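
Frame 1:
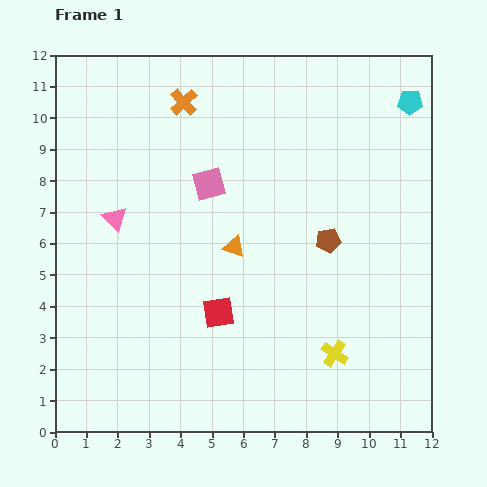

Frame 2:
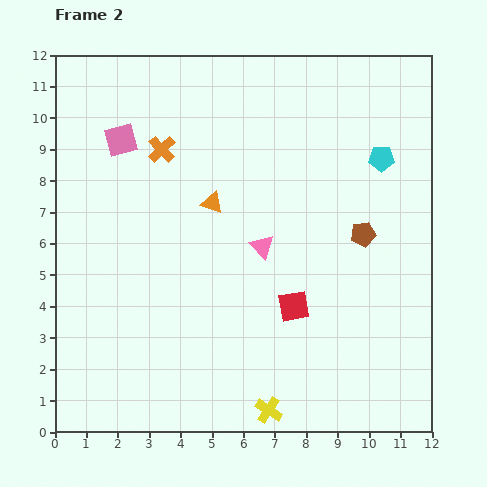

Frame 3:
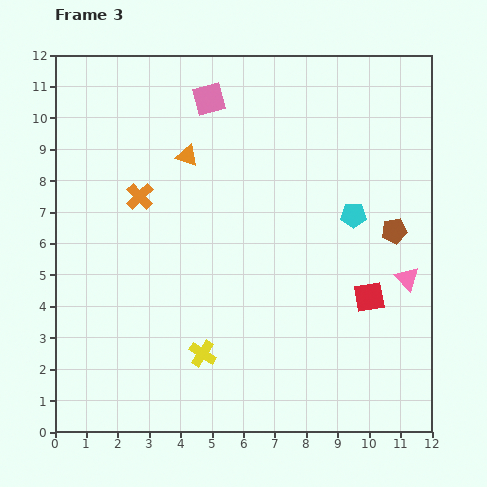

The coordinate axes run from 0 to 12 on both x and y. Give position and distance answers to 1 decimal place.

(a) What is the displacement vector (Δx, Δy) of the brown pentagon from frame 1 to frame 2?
(1.1, 0.2)

The brown pentagon was at (8.7, 6.1) in frame 1 and (9.8, 6.3) in frame 2.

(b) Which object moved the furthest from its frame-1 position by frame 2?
the pink triangle

(moved 4.8; next 3.1)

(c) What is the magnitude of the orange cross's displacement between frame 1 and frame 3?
3.3

The orange cross moved from (4.1, 10.5) to (2.7, 7.5), a distance of √(1.4² + 3.0²) ≈ 3.3.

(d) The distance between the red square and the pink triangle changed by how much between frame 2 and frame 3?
-0.8

Distance in frame 2: 2.1. Distance in frame 3: 1.3.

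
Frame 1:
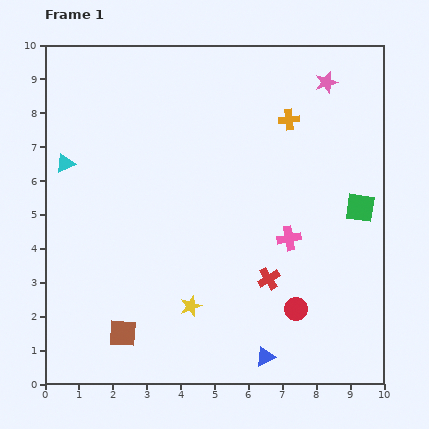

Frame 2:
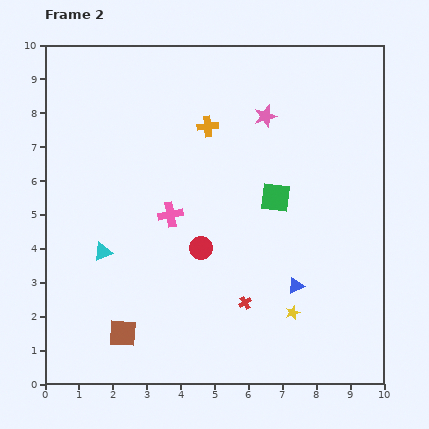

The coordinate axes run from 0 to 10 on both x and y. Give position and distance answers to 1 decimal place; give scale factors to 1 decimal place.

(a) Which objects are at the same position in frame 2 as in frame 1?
the brown square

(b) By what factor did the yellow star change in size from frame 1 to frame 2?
0.7×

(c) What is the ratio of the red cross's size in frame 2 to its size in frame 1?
0.6×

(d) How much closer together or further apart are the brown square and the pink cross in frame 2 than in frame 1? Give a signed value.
-1.8

Distance in frame 1: 5.6. Distance in frame 2: 3.8.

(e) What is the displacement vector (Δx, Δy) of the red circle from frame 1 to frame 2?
(-2.8, 1.8)

The red circle was at (7.4, 2.2) in frame 1 and (4.6, 4.0) in frame 2.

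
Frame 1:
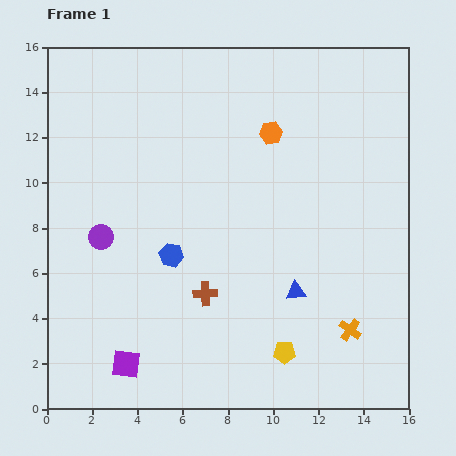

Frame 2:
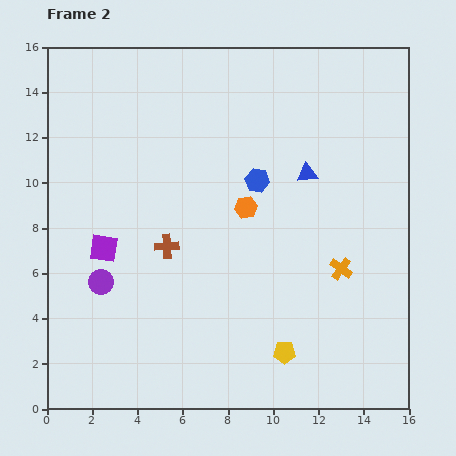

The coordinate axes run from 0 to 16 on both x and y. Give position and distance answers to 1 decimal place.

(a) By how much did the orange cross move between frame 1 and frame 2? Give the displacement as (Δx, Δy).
(-0.4, 2.7)

The orange cross was at (13.4, 3.5) in frame 1 and (13.0, 6.2) in frame 2.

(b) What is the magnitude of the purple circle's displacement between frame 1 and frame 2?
2.0

The purple circle moved from (2.4, 7.6) to (2.4, 5.6), a distance of √(0.0² + 2.0²) ≈ 2.0.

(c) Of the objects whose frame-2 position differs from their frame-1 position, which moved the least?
the purple circle

(moved 2.0)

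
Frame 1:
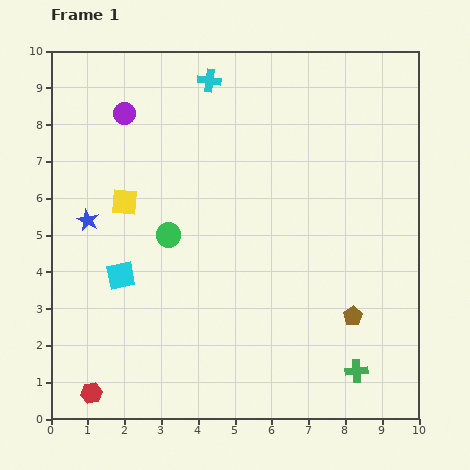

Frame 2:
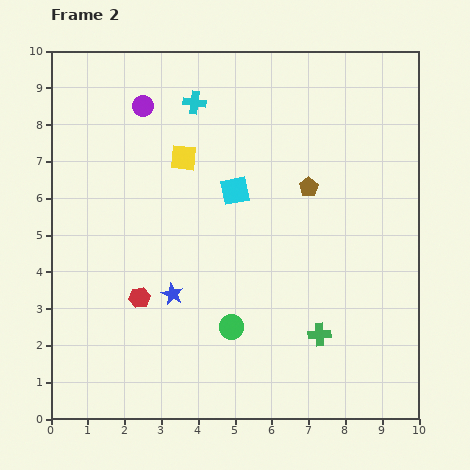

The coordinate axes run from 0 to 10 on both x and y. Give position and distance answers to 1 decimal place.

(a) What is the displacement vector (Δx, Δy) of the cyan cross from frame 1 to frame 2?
(-0.4, -0.6)

The cyan cross was at (4.3, 9.2) in frame 1 and (3.9, 8.6) in frame 2.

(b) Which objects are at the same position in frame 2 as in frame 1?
none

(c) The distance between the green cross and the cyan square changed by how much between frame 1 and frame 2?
-2.4

Distance in frame 1: 6.9. Distance in frame 2: 4.5.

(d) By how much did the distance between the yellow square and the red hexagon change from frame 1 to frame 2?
-1.3

Distance in frame 1: 5.3. Distance in frame 2: 4.0.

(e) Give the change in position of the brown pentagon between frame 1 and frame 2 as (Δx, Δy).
(-1.2, 3.5)

The brown pentagon was at (8.2, 2.8) in frame 1 and (7.0, 6.3) in frame 2.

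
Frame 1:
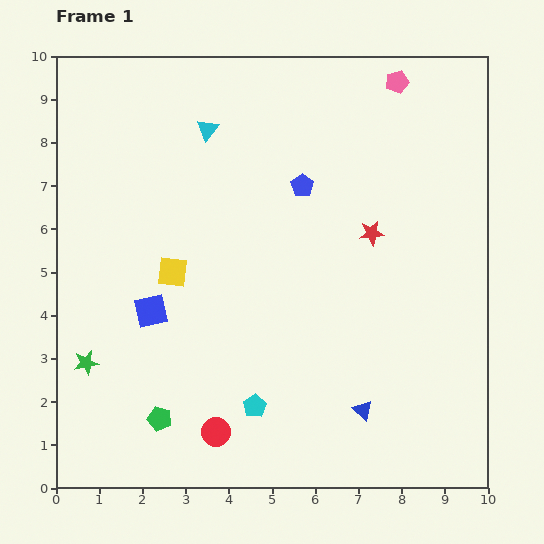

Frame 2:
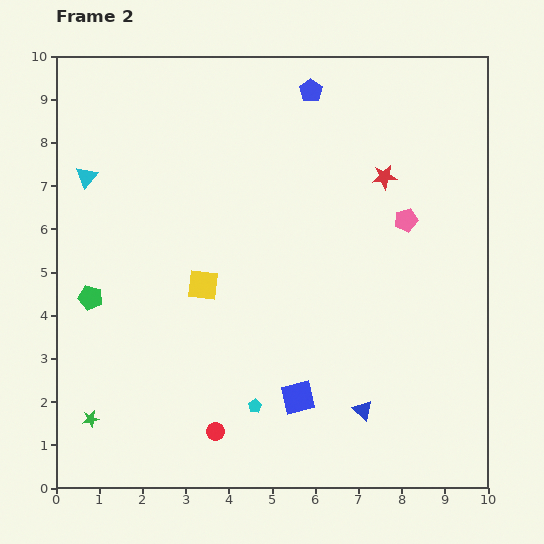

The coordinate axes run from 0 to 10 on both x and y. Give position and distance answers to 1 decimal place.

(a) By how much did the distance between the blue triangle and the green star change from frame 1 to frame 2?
-0.2

Distance in frame 1: 6.5. Distance in frame 2: 6.3.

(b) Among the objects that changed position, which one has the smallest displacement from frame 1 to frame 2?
the yellow square

(moved 0.8)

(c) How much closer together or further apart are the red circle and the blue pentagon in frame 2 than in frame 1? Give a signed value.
+2.2

Distance in frame 1: 6.0. Distance in frame 2: 8.2.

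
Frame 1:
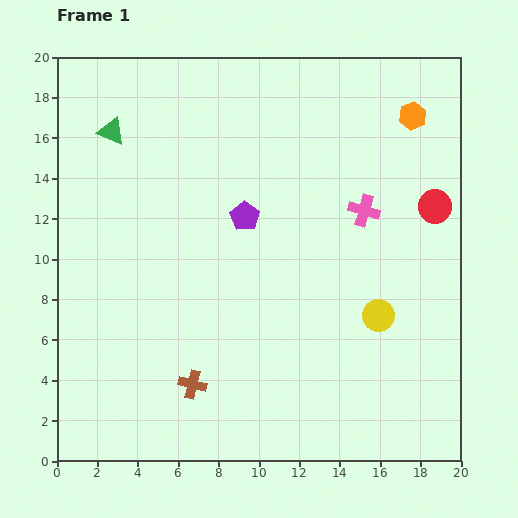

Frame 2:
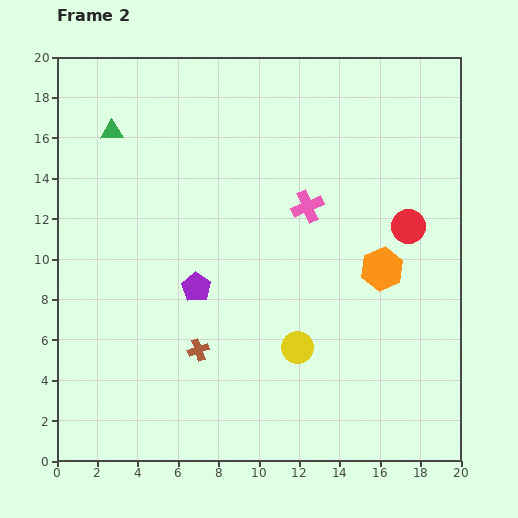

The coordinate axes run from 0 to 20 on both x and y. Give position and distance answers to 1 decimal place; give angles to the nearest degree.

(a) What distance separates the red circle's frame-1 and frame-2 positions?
1.6

The red circle moved from (18.7, 12.6) to (17.4, 11.6), a distance of √(1.3² + 1.0²) ≈ 1.6.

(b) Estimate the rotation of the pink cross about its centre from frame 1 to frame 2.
38° counter-clockwise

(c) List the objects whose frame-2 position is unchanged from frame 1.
the green triangle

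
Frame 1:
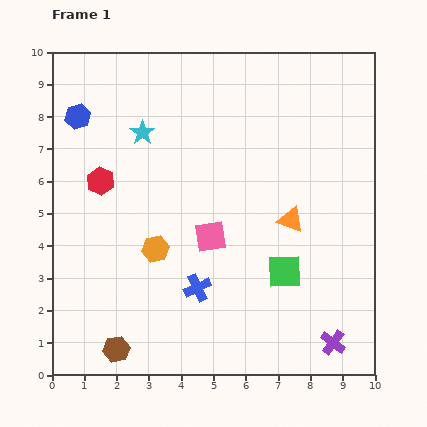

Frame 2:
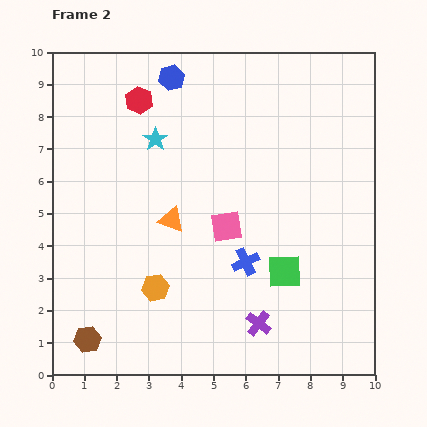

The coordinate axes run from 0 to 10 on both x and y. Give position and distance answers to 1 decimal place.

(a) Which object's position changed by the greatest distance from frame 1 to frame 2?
the orange triangle

(moved 3.7; next 3.1)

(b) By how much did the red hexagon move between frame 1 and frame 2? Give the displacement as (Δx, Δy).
(1.2, 2.5)

The red hexagon was at (1.5, 6.0) in frame 1 and (2.7, 8.5) in frame 2.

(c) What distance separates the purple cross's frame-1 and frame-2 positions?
2.4

The purple cross moved from (8.7, 1.0) to (6.4, 1.6), a distance of √(2.3² + 0.6²) ≈ 2.4.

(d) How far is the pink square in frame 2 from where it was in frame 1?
0.6

The pink square moved from (4.9, 4.3) to (5.4, 4.6), a distance of √(0.5² + 0.3²) ≈ 0.6.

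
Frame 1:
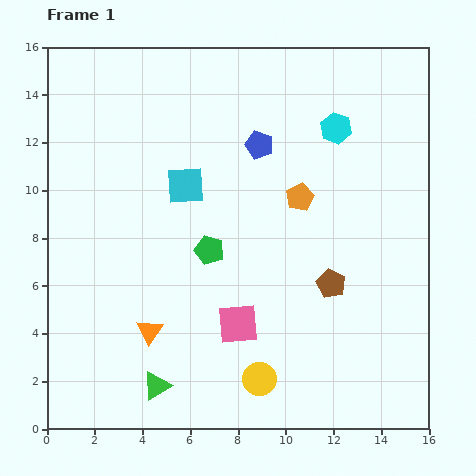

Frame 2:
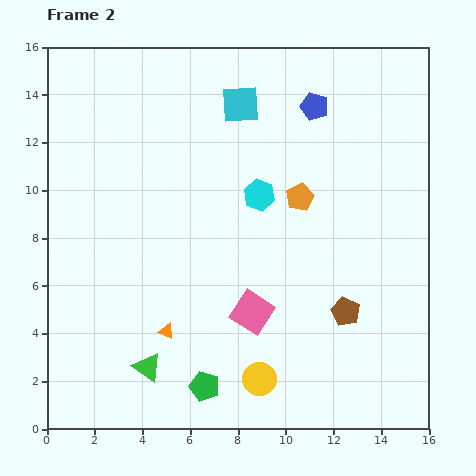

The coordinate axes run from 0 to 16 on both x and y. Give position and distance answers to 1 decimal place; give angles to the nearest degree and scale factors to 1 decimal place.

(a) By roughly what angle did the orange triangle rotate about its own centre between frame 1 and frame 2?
39° counter-clockwise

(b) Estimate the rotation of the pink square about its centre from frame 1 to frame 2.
39° clockwise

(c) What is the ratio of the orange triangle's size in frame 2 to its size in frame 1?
0.6×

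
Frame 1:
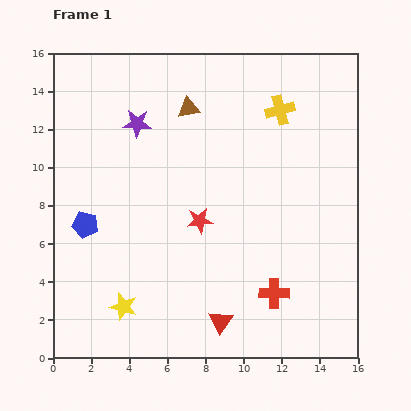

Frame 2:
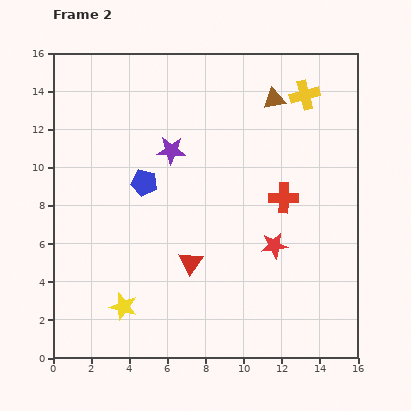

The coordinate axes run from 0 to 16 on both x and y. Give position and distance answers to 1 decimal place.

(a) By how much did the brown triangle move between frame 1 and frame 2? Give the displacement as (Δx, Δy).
(4.5, 0.5)

The brown triangle was at (7.1, 13.1) in frame 1 and (11.6, 13.6) in frame 2.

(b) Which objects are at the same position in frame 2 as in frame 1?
the yellow star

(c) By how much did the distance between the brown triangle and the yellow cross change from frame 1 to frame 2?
-3.2

Distance in frame 1: 4.8. Distance in frame 2: 1.6.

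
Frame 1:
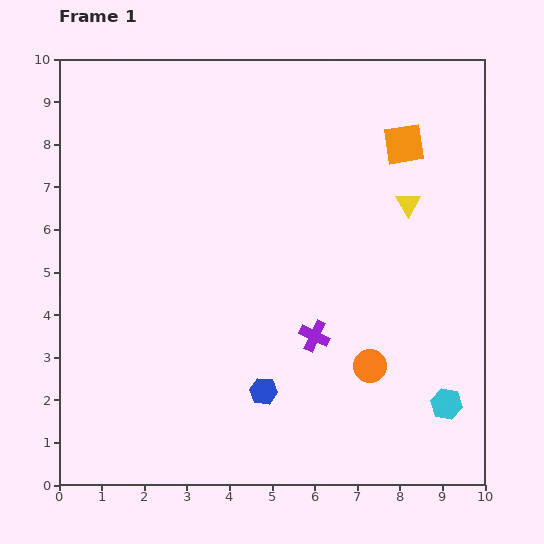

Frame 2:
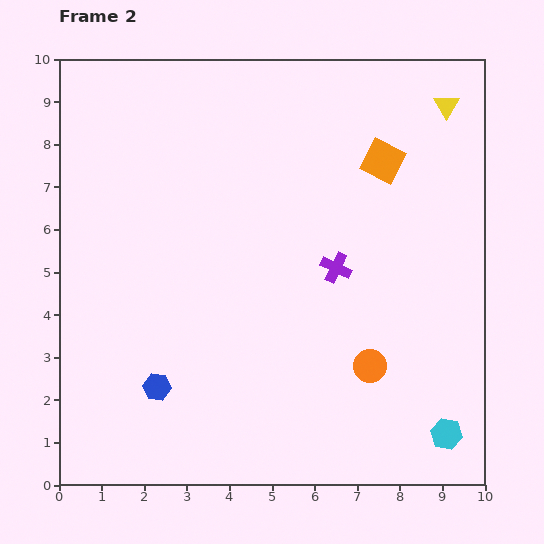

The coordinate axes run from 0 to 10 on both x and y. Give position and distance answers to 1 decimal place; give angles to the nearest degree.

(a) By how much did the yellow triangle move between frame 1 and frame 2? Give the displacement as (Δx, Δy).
(0.9, 2.3)

The yellow triangle was at (8.2, 6.6) in frame 1 and (9.1, 8.9) in frame 2.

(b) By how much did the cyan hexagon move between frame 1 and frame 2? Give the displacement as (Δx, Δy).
(0.0, -0.7)

The cyan hexagon was at (9.1, 1.9) in frame 1 and (9.1, 1.2) in frame 2.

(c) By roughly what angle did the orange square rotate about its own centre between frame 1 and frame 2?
36° clockwise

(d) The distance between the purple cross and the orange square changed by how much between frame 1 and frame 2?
-2.3

Distance in frame 1: 5.0. Distance in frame 2: 2.7.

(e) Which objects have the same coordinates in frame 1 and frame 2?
the orange circle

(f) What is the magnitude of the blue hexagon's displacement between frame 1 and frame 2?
2.5

The blue hexagon moved from (4.8, 2.2) to (2.3, 2.3), a distance of √(2.5² + 0.1²) ≈ 2.5.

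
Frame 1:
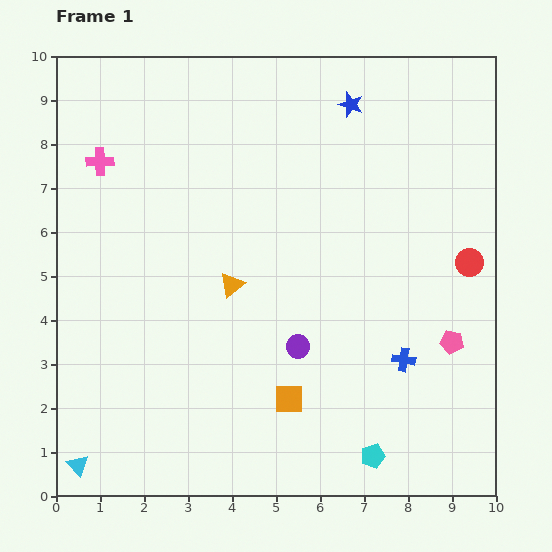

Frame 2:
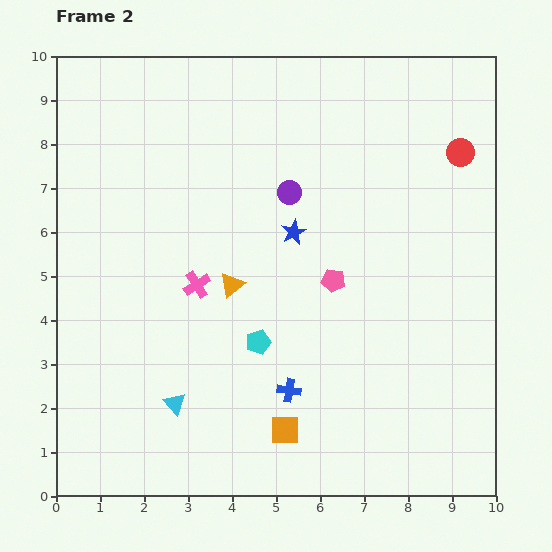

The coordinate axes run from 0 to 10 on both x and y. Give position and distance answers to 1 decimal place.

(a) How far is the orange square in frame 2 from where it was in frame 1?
0.7

The orange square moved from (5.3, 2.2) to (5.2, 1.5), a distance of √(0.1² + 0.7²) ≈ 0.7.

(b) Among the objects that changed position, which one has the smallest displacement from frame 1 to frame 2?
the orange square

(moved 0.7)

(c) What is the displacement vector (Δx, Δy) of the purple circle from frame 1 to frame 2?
(-0.2, 3.5)

The purple circle was at (5.5, 3.4) in frame 1 and (5.3, 6.9) in frame 2.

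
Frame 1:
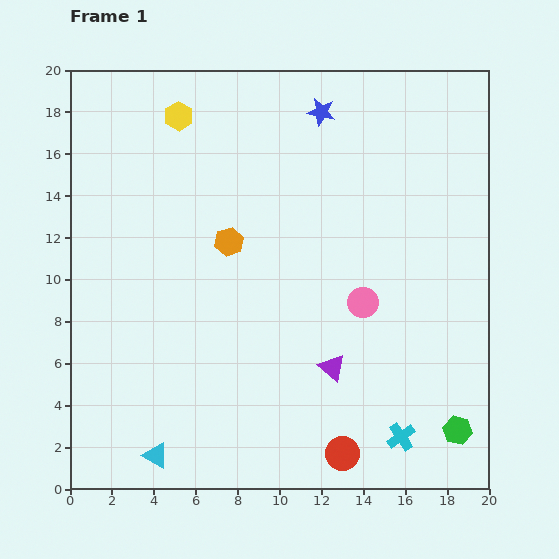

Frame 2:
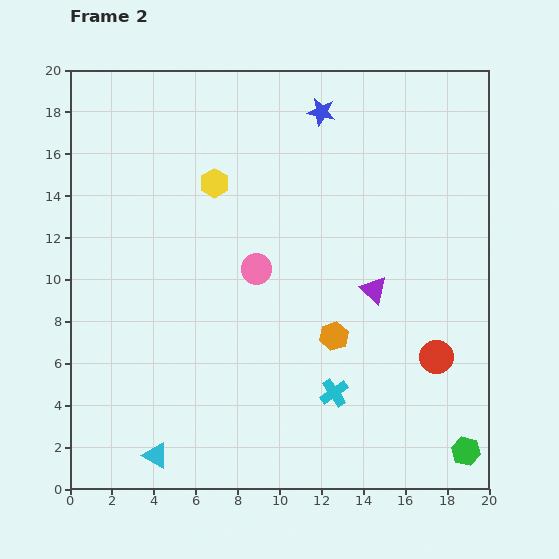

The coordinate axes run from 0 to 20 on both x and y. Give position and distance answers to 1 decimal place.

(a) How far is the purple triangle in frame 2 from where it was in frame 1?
4.2

The purple triangle moved from (12.5, 5.8) to (14.5, 9.5), a distance of √(2.0² + 3.7²) ≈ 4.2.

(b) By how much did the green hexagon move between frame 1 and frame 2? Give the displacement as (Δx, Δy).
(0.4, -1.0)

The green hexagon was at (18.5, 2.8) in frame 1 and (18.9, 1.8) in frame 2.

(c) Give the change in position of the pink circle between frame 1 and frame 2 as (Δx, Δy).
(-5.1, 1.6)

The pink circle was at (14.0, 8.9) in frame 1 and (8.9, 10.5) in frame 2.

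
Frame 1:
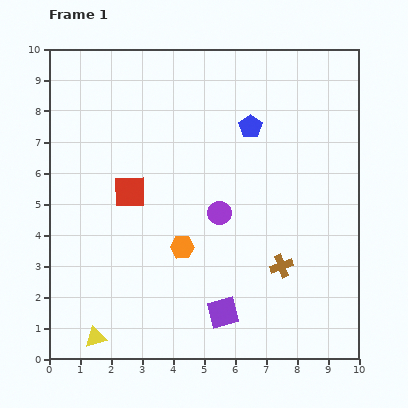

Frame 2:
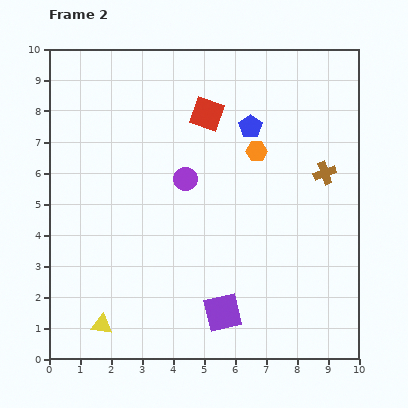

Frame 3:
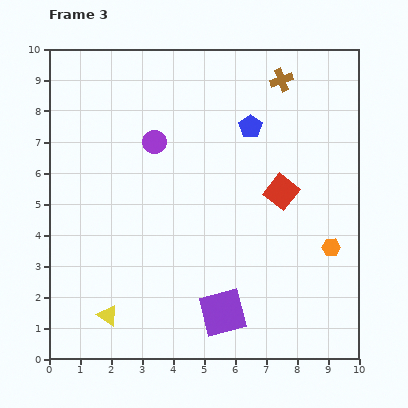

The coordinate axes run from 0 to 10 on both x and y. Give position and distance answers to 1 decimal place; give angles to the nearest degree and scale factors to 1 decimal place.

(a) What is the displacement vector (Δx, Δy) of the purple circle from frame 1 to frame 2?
(-1.1, 1.1)

The purple circle was at (5.5, 4.7) in frame 1 and (4.4, 5.8) in frame 2.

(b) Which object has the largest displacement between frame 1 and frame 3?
the brown cross

(moved 6.0; next 4.9)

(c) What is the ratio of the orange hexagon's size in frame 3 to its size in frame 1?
0.8×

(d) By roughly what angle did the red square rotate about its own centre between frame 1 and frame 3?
39° clockwise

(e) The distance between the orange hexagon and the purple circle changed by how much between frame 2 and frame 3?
+4.1

Distance in frame 2: 2.5. Distance in frame 3: 6.6.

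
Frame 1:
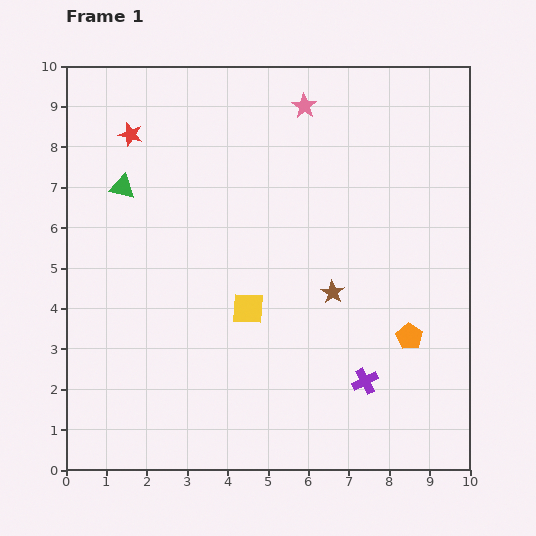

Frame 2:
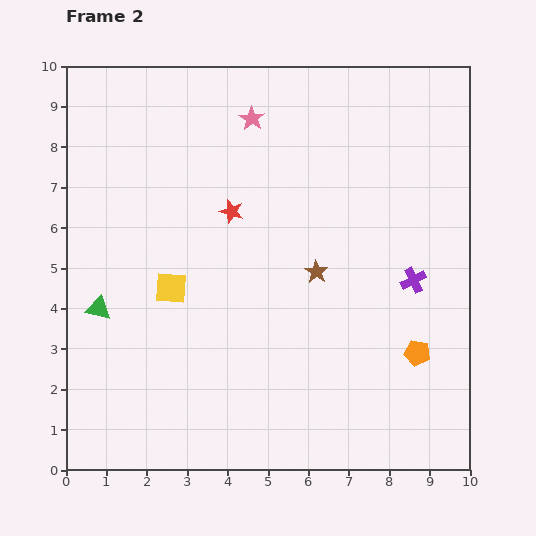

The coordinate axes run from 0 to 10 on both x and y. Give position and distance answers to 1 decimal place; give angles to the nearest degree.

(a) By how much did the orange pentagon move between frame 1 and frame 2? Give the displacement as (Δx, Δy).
(0.2, -0.4)

The orange pentagon was at (8.5, 3.3) in frame 1 and (8.7, 2.9) in frame 2.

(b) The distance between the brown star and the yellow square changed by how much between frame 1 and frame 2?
+1.5

Distance in frame 1: 2.1. Distance in frame 2: 3.6.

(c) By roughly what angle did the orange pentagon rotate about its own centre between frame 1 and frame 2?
20° counter-clockwise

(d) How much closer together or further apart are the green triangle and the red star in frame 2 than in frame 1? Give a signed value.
+2.8

Distance in frame 1: 1.3. Distance in frame 2: 4.1.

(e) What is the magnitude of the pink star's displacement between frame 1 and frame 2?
1.3

The pink star moved from (5.9, 9.0) to (4.6, 8.7), a distance of √(1.3² + 0.3²) ≈ 1.3.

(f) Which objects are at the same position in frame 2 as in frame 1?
none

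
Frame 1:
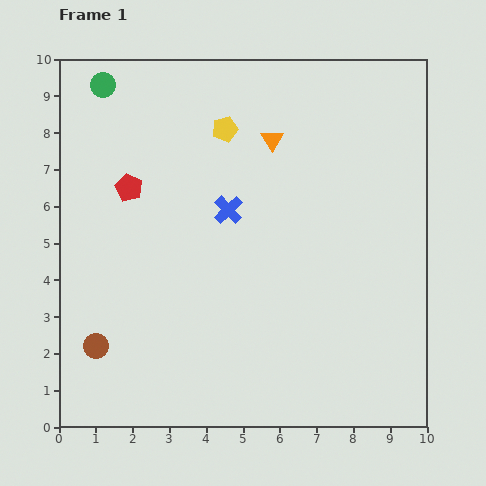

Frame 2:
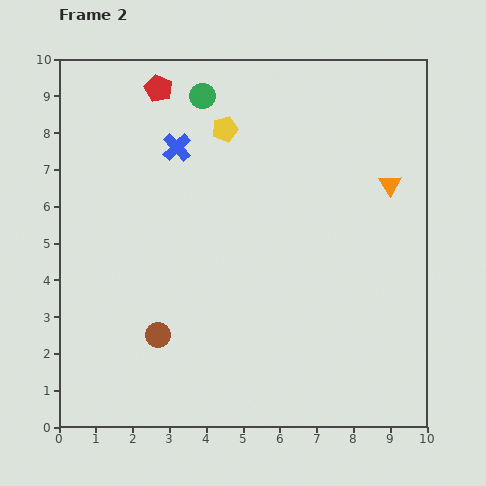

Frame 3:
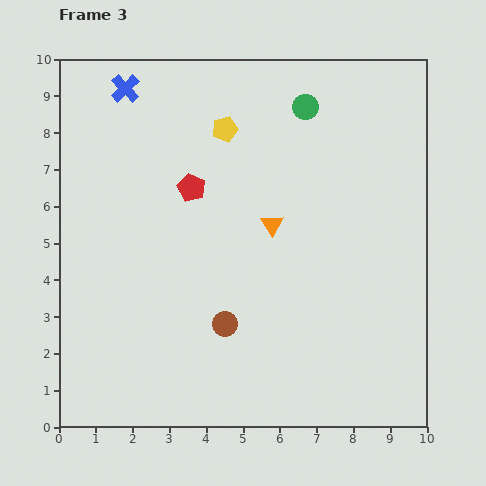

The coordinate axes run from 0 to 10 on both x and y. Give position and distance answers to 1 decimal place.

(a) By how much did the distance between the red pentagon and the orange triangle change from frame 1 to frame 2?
+2.7

Distance in frame 1: 4.1. Distance in frame 2: 6.8.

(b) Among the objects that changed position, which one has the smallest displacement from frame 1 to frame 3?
the red pentagon

(moved 1.7)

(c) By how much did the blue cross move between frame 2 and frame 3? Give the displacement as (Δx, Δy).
(-1.4, 1.6)

The blue cross was at (3.2, 7.6) in frame 2 and (1.8, 9.2) in frame 3.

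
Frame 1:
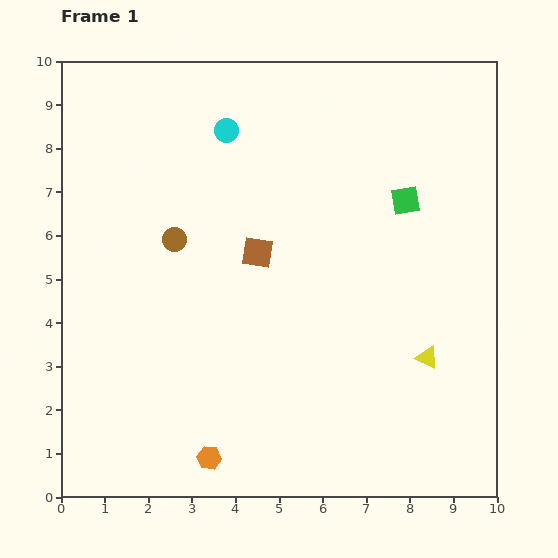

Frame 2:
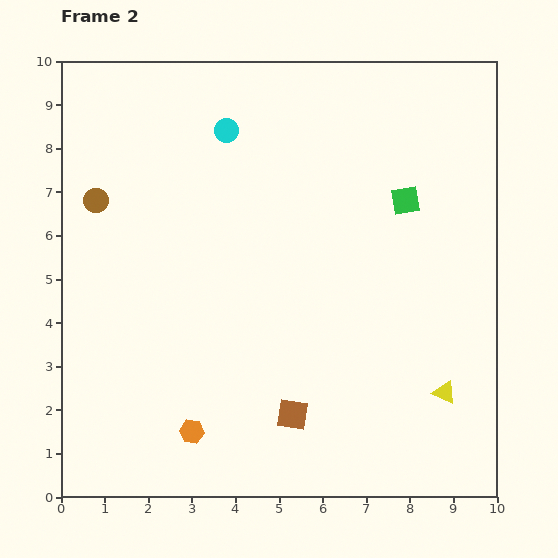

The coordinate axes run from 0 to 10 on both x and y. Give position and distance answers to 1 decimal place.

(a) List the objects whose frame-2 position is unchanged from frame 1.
the cyan circle, the green square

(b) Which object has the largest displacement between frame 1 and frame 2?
the brown square

(moved 3.8; next 2.0)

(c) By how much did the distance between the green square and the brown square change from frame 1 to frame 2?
+1.9

Distance in frame 1: 3.6. Distance in frame 2: 5.5.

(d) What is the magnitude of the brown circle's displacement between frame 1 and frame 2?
2.0

The brown circle moved from (2.6, 5.9) to (0.8, 6.8), a distance of √(1.8² + 0.9²) ≈ 2.0.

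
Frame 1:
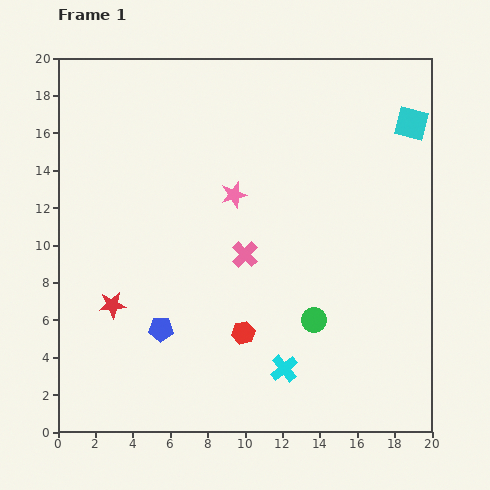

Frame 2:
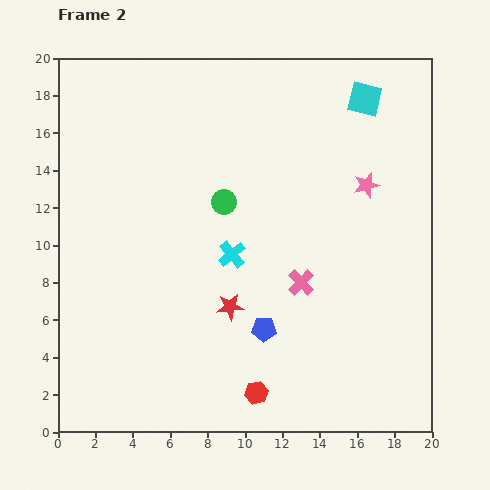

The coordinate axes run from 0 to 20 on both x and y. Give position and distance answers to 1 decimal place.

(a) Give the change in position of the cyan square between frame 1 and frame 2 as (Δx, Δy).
(-2.5, 1.3)

The cyan square was at (18.9, 16.5) in frame 1 and (16.4, 17.8) in frame 2.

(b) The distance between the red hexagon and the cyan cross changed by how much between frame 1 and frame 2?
+4.6

Distance in frame 1: 2.9. Distance in frame 2: 7.5.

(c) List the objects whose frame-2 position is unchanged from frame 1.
none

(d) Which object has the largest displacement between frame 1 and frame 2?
the green circle

(moved 7.9; next 7.1)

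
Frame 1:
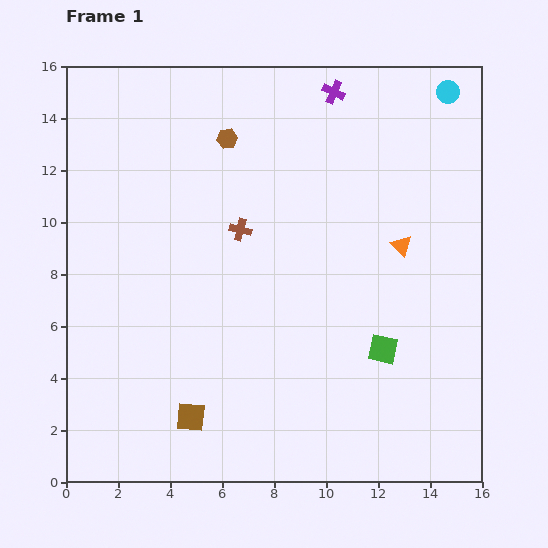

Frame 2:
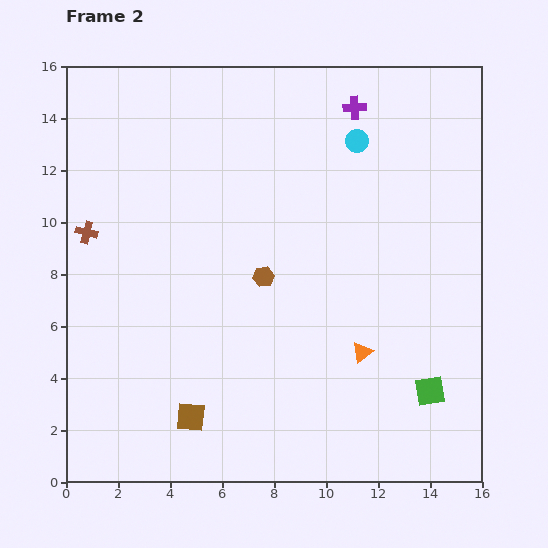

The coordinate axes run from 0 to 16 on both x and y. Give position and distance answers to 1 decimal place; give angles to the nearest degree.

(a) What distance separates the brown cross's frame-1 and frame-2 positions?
5.9

The brown cross moved from (6.7, 9.7) to (0.8, 9.6), a distance of √(5.9² + 0.1²) ≈ 5.9.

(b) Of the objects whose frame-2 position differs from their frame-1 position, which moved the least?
the purple cross

(moved 1.0)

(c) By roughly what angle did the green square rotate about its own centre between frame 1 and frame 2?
22° counter-clockwise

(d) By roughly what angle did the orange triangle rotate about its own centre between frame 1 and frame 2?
35° clockwise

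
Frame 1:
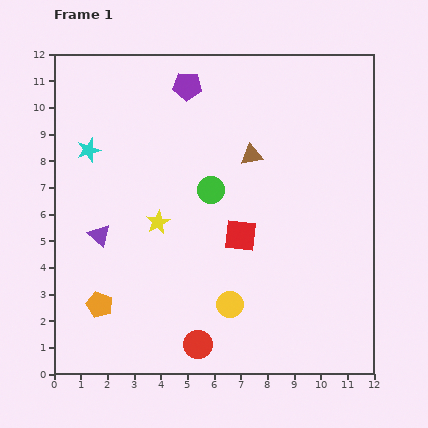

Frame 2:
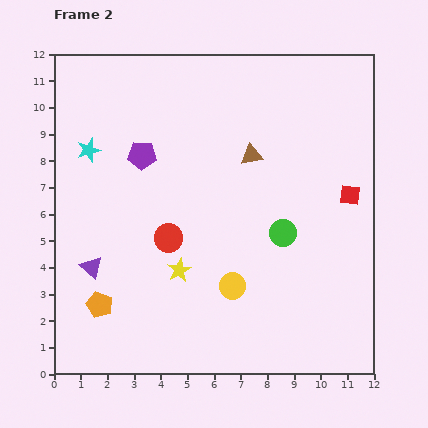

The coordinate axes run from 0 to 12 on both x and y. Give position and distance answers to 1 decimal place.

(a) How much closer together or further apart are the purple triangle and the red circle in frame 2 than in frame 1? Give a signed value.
-2.4

Distance in frame 1: 5.5. Distance in frame 2: 3.1.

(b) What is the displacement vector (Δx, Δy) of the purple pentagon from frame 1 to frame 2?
(-1.7, -2.6)

The purple pentagon was at (5.0, 10.8) in frame 1 and (3.3, 8.2) in frame 2.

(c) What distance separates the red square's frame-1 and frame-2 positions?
4.4

The red square moved from (7.0, 5.2) to (11.1, 6.7), a distance of √(4.1² + 1.5²) ≈ 4.4.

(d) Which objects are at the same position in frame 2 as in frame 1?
the cyan star, the orange pentagon, the brown triangle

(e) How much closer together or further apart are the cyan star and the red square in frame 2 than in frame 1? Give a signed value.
+3.4

Distance in frame 1: 6.5. Distance in frame 2: 9.9.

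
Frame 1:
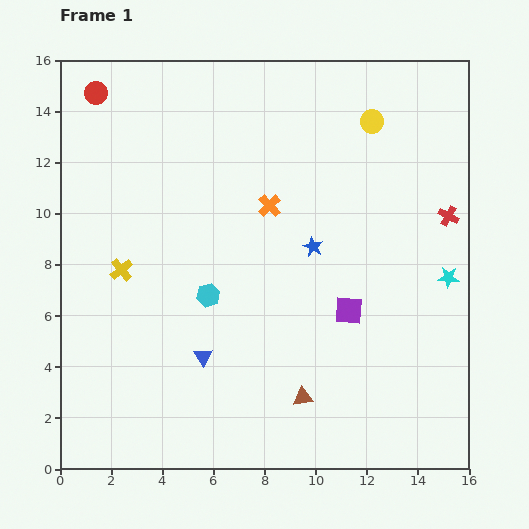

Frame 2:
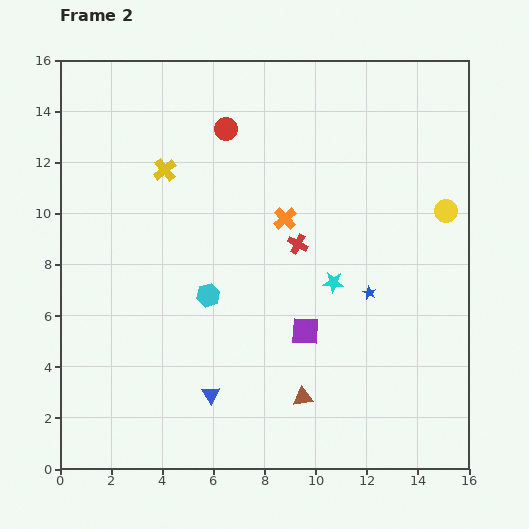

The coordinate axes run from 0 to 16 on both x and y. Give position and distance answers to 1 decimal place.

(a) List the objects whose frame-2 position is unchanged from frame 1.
the cyan hexagon, the brown triangle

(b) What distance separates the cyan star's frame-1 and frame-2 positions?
4.5

The cyan star moved from (15.2, 7.5) to (10.7, 7.3), a distance of √(4.5² + 0.2²) ≈ 4.5.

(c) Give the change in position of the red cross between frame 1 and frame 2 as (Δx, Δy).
(-5.9, -1.1)

The red cross was at (15.2, 9.9) in frame 1 and (9.3, 8.8) in frame 2.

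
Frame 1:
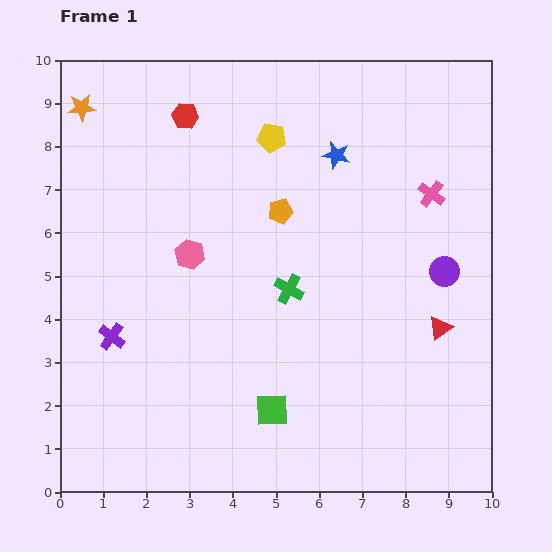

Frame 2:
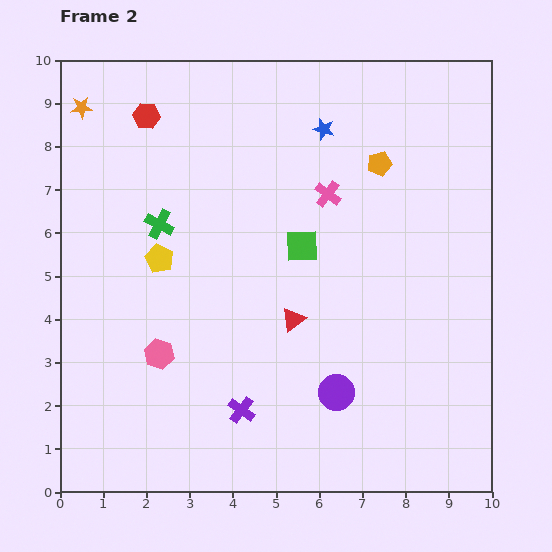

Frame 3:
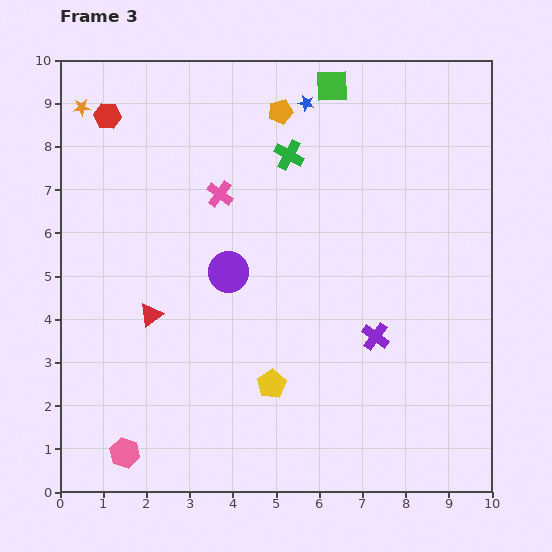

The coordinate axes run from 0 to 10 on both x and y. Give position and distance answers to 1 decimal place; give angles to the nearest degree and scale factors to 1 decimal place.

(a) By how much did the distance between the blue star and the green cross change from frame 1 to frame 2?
+1.1

Distance in frame 1: 3.3. Distance in frame 2: 4.4.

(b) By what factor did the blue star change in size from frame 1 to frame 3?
0.6×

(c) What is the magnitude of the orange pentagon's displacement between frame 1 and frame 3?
2.3

The orange pentagon moved from (5.1, 6.5) to (5.1, 8.8), a distance of √(0.0² + 2.3²) ≈ 2.3.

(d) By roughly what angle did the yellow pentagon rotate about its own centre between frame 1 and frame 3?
31° clockwise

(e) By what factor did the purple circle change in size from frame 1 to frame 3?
1.3×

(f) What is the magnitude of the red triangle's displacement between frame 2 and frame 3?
3.3

The red triangle moved from (5.4, 4.0) to (2.1, 4.1), a distance of √(3.3² + 0.1²) ≈ 3.3.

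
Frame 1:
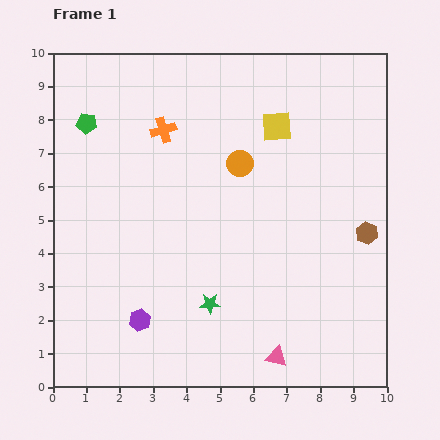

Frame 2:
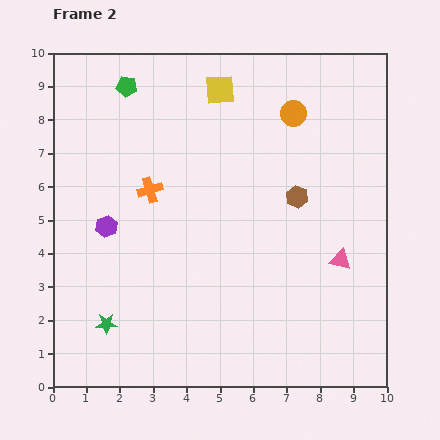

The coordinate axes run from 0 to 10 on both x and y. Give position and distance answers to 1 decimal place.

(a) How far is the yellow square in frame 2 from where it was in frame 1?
2.0

The yellow square moved from (6.7, 7.8) to (5.0, 8.9), a distance of √(1.7² + 1.1²) ≈ 2.0.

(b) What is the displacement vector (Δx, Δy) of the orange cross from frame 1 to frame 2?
(-0.4, -1.8)

The orange cross was at (3.3, 7.7) in frame 1 and (2.9, 5.9) in frame 2.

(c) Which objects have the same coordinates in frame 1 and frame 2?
none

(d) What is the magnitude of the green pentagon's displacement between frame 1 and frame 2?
1.6

The green pentagon moved from (1.0, 7.9) to (2.2, 9.0), a distance of √(1.2² + 1.1²) ≈ 1.6.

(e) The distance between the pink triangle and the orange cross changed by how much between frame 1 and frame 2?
-1.5

Distance in frame 1: 7.6. Distance in frame 2: 6.1.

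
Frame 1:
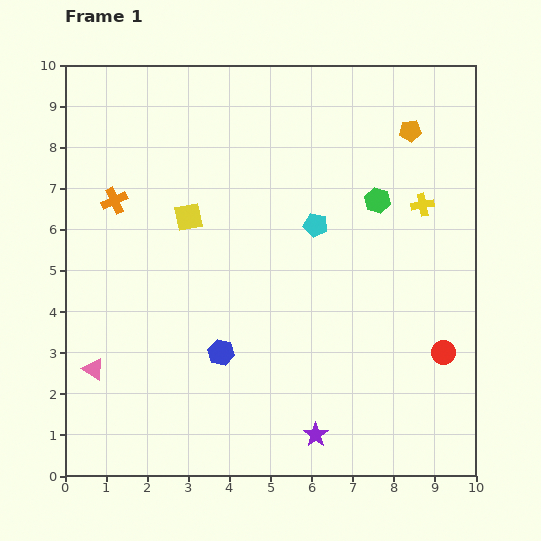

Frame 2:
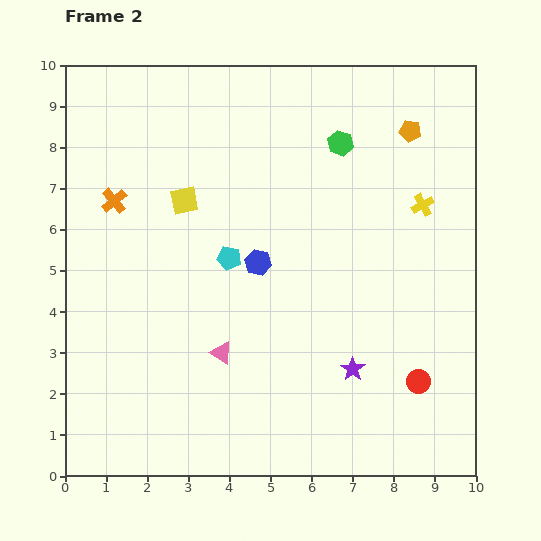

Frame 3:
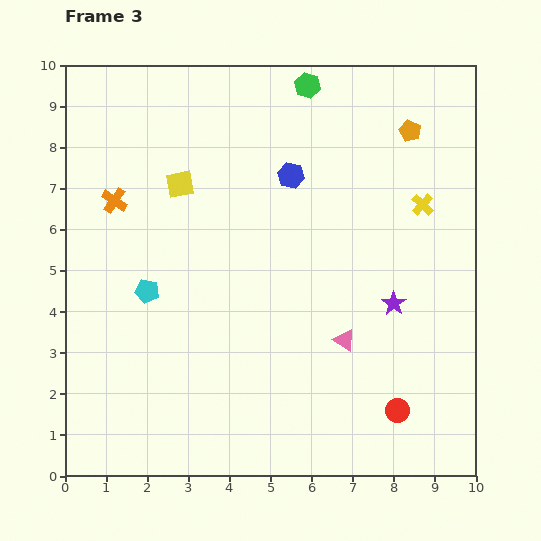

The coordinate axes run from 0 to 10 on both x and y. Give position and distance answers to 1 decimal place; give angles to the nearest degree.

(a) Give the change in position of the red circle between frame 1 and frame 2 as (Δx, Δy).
(-0.6, -0.7)

The red circle was at (9.2, 3.0) in frame 1 and (8.6, 2.3) in frame 2.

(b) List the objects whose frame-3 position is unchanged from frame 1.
the yellow cross, the orange pentagon, the orange cross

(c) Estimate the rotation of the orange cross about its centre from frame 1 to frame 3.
31° counter-clockwise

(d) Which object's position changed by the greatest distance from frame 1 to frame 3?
the pink triangle

(moved 6.1; next 4.6)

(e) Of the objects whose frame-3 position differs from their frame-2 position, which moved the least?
the yellow square

(moved 0.4)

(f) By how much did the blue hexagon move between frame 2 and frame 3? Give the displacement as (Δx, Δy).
(0.8, 2.1)

The blue hexagon was at (4.7, 5.2) in frame 2 and (5.5, 7.3) in frame 3.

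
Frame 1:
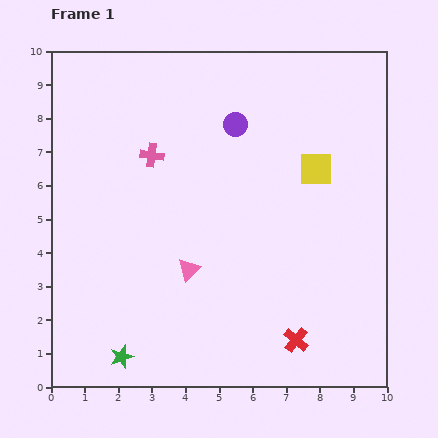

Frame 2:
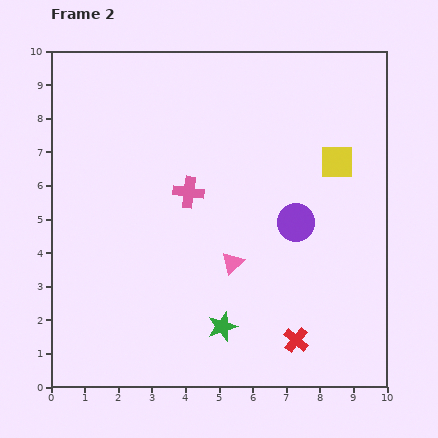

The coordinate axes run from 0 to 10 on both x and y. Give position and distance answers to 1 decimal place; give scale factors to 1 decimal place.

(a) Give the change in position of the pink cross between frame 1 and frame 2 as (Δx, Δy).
(1.1, -1.1)

The pink cross was at (3.0, 6.9) in frame 1 and (4.1, 5.8) in frame 2.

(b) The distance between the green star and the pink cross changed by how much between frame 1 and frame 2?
-2.0

Distance in frame 1: 6.1. Distance in frame 2: 4.1.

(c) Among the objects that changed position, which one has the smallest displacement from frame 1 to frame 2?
the yellow square

(moved 0.6)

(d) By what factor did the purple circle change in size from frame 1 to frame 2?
1.6×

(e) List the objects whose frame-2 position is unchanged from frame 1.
the red cross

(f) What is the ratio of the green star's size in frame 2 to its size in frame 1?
1.3×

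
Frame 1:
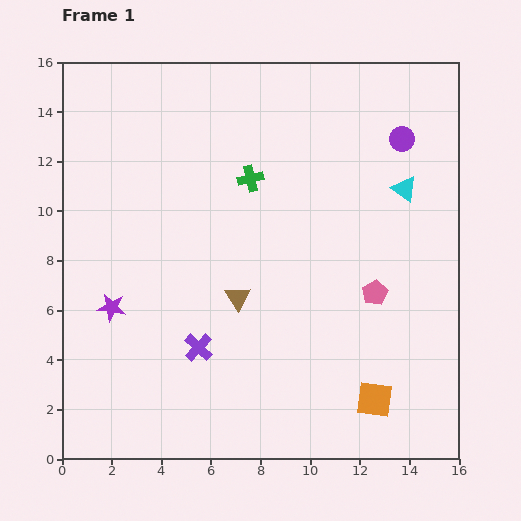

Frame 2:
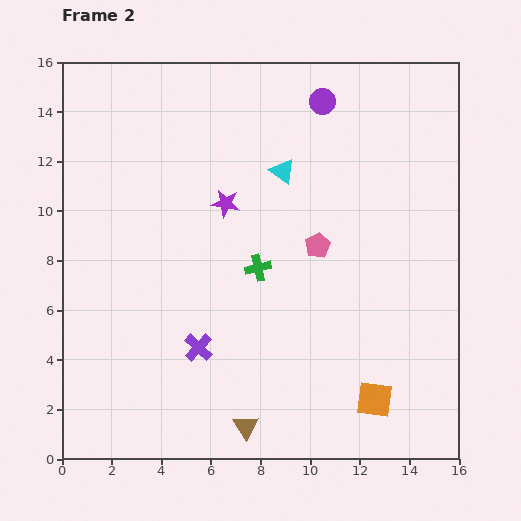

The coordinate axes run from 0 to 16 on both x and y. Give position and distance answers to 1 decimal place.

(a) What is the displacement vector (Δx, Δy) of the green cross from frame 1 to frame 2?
(0.3, -3.6)

The green cross was at (7.6, 11.3) in frame 1 and (7.9, 7.7) in frame 2.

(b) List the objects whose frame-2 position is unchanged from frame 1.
the purple cross, the orange square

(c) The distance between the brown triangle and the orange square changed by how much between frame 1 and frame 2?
-1.6

Distance in frame 1: 6.9. Distance in frame 2: 5.3.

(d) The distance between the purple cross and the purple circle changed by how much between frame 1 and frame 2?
-0.6

Distance in frame 1: 11.7. Distance in frame 2: 11.1.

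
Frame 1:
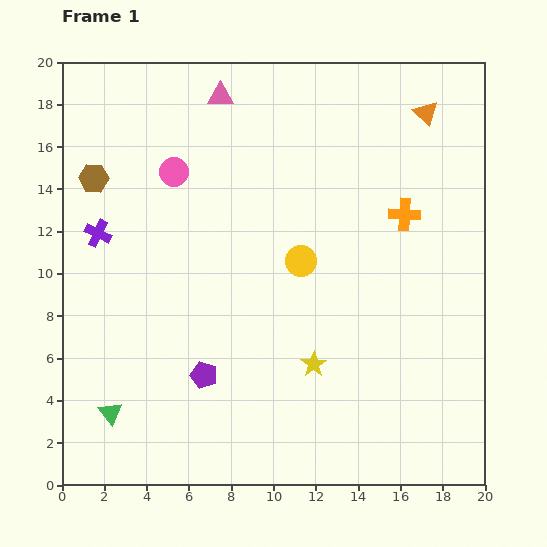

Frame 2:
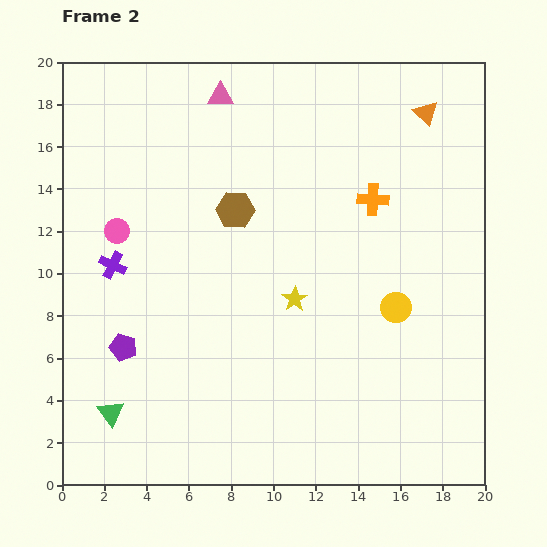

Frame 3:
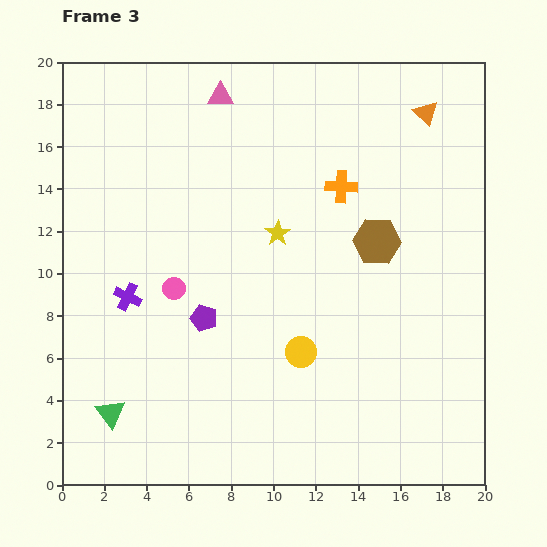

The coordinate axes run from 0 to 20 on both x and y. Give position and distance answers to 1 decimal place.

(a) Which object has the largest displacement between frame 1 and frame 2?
the brown hexagon

(moved 6.9; next 5.0)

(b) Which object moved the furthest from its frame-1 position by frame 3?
the brown hexagon

(moved 13.7; next 6.4)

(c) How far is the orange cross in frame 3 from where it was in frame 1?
3.3

The orange cross moved from (16.2, 12.8) to (13.2, 14.1), a distance of √(3.0² + 1.3²) ≈ 3.3.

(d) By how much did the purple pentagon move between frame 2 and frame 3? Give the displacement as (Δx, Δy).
(3.8, 1.4)

The purple pentagon was at (2.9, 6.5) in frame 2 and (6.7, 7.9) in frame 3.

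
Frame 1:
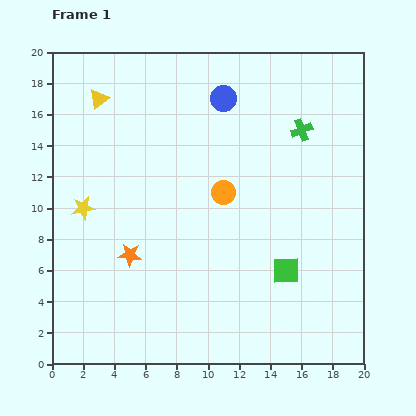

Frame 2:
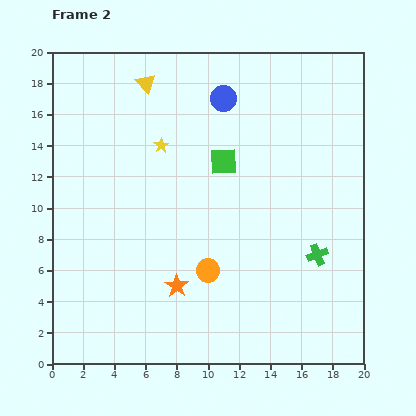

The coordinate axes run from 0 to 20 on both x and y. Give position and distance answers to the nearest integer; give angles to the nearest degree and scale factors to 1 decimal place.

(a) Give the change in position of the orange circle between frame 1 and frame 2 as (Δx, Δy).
(-1, -5)

The orange circle was at (11, 11) in frame 1 and (10, 6) in frame 2.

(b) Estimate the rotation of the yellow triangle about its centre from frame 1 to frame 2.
34° counter-clockwise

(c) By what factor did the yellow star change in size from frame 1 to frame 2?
0.6×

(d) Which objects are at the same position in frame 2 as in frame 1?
the blue circle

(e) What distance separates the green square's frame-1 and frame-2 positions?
8

The green square moved from (15, 6) to (11, 13), a distance of √(4² + 7²) ≈ 8.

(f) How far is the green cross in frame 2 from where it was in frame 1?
8

The green cross moved from (16, 15) to (17, 7), a distance of √(1² + 8²) ≈ 8.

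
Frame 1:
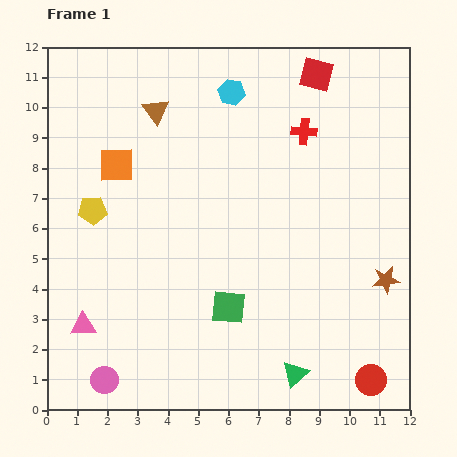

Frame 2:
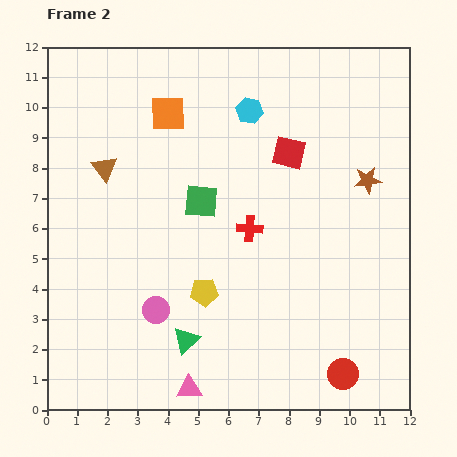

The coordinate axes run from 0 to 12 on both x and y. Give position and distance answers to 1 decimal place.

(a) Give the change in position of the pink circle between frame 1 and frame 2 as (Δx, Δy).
(1.7, 2.3)

The pink circle was at (1.9, 1.0) in frame 1 and (3.6, 3.3) in frame 2.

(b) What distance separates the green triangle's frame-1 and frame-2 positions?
3.8

The green triangle moved from (8.2, 1.2) to (4.6, 2.3), a distance of √(3.6² + 1.1²) ≈ 3.8.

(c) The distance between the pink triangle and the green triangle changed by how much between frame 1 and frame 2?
-5.6

Distance in frame 1: 7.2. Distance in frame 2: 1.6.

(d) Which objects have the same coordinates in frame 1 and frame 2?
none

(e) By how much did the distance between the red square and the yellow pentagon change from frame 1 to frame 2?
-3.3

Distance in frame 1: 8.7. Distance in frame 2: 5.4.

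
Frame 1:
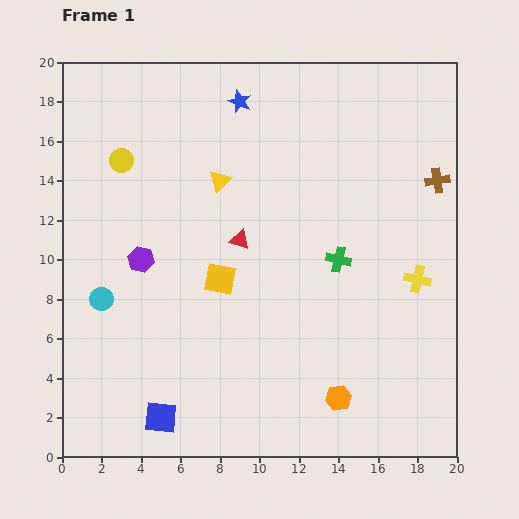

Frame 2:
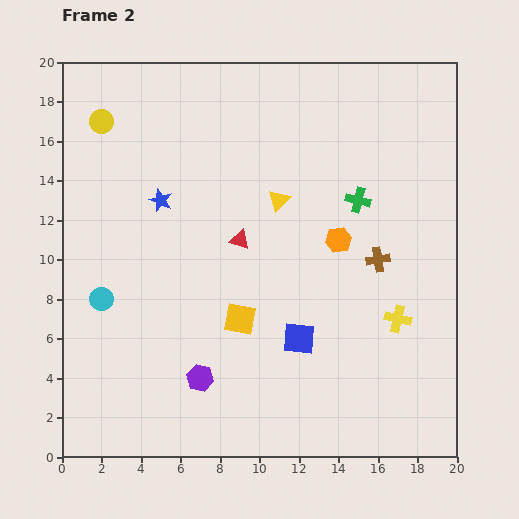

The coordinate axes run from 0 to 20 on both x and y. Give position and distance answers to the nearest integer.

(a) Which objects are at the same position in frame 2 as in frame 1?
the red triangle, the cyan circle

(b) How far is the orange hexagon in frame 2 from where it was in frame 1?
8

The orange hexagon moved from (14, 3) to (14, 11), a distance of √(0² + 8²) ≈ 8.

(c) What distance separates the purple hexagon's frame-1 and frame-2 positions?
7

The purple hexagon moved from (4, 10) to (7, 4), a distance of √(3² + 6²) ≈ 7.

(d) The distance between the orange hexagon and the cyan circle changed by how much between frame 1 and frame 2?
-1

Distance in frame 1: 13. Distance in frame 2: 12.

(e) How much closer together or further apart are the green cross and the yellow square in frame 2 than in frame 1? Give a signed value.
+2

Distance in frame 1: 6. Distance in frame 2: 8.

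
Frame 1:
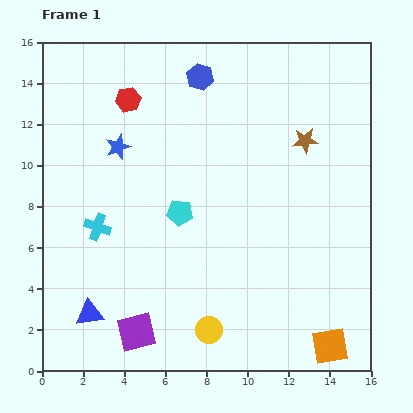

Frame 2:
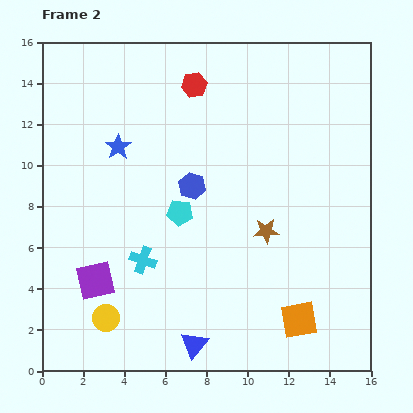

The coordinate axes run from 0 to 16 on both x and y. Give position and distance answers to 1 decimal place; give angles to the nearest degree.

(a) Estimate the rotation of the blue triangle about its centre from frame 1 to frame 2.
44° counter-clockwise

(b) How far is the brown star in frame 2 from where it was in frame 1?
4.8

The brown star moved from (12.8, 11.2) to (10.9, 6.8), a distance of √(1.9² + 4.4²) ≈ 4.8.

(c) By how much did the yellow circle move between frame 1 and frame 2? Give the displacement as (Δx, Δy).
(-5.0, 0.6)

The yellow circle was at (8.1, 2.0) in frame 1 and (3.1, 2.6) in frame 2.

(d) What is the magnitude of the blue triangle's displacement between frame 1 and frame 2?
5.3

The blue triangle moved from (2.3, 2.8) to (7.4, 1.3), a distance of √(5.1² + 1.5²) ≈ 5.3.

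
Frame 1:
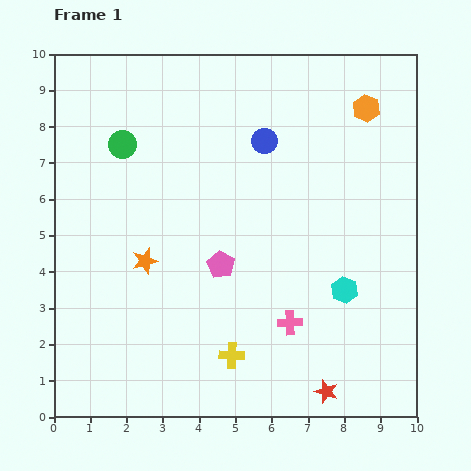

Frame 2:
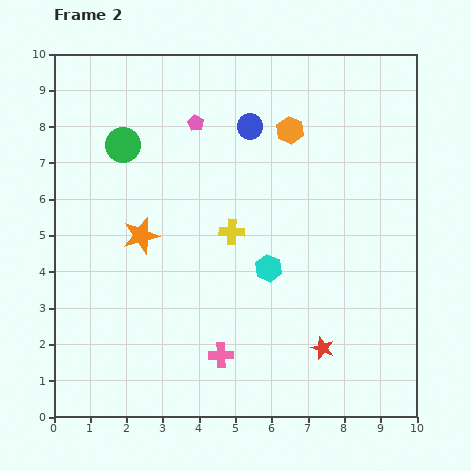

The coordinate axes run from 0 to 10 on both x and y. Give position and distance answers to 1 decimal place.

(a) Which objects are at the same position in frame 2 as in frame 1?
the green circle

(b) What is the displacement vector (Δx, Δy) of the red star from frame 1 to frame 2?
(-0.1, 1.2)

The red star was at (7.5, 0.7) in frame 1 and (7.4, 1.9) in frame 2.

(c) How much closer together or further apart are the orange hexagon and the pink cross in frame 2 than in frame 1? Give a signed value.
+0.2

Distance in frame 1: 6.3. Distance in frame 2: 6.5.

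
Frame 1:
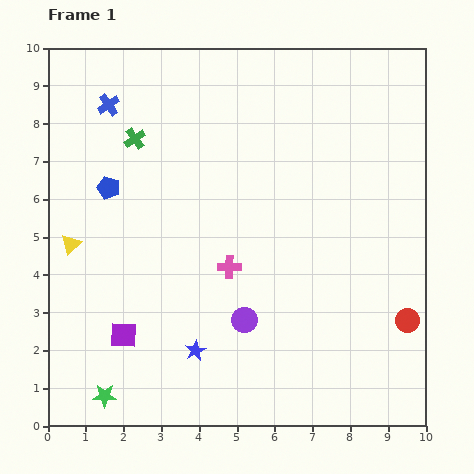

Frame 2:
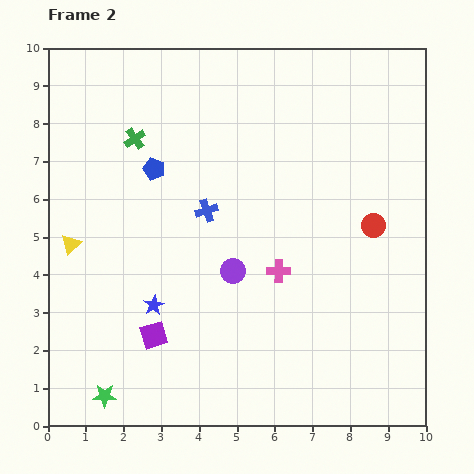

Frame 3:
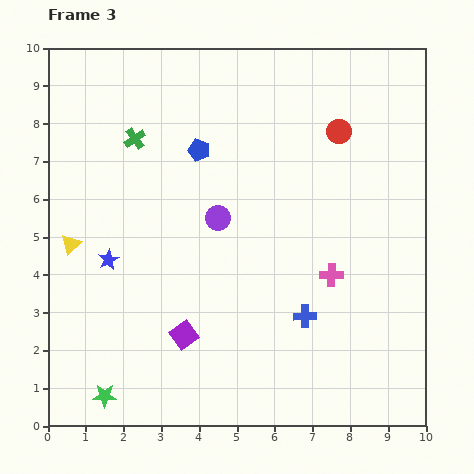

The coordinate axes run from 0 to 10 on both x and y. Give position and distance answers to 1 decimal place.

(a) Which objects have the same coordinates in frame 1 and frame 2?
the yellow triangle, the green cross, the green star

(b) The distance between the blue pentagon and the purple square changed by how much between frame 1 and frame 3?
+1.0

Distance in frame 1: 3.9. Distance in frame 3: 4.9.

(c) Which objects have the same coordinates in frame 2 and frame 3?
the yellow triangle, the green cross, the green star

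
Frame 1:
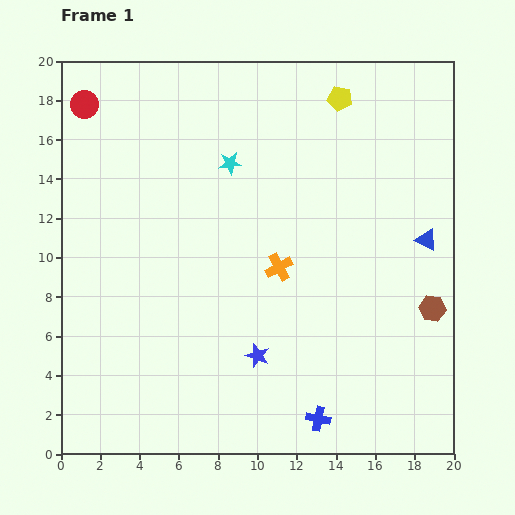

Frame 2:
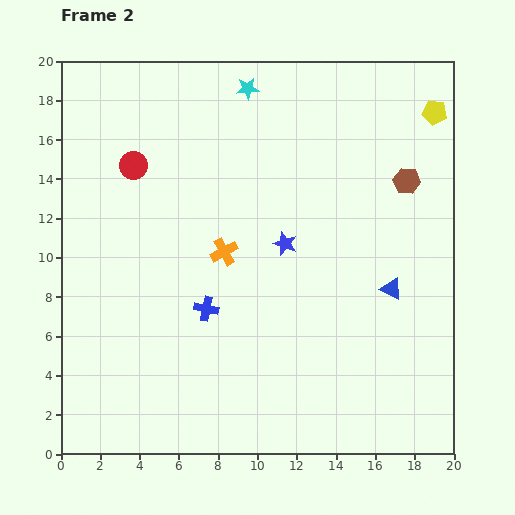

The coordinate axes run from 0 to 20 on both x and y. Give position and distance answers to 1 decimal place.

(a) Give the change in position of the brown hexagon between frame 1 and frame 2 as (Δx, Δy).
(-1.3, 6.5)

The brown hexagon was at (18.9, 7.4) in frame 1 and (17.6, 13.9) in frame 2.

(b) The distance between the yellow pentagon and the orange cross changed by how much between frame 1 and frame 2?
+3.7

Distance in frame 1: 9.1. Distance in frame 2: 12.8.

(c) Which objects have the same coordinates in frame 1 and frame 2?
none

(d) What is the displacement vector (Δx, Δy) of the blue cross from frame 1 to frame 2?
(-5.7, 5.6)

The blue cross was at (13.1, 1.8) in frame 1 and (7.4, 7.4) in frame 2.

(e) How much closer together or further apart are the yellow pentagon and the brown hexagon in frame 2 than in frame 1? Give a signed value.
-7.9

Distance in frame 1: 11.7. Distance in frame 2: 3.8.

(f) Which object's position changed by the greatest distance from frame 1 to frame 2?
the blue cross

(moved 8.0; next 6.6)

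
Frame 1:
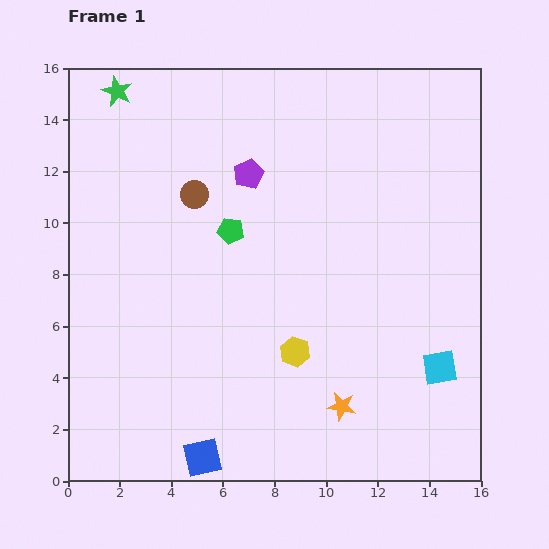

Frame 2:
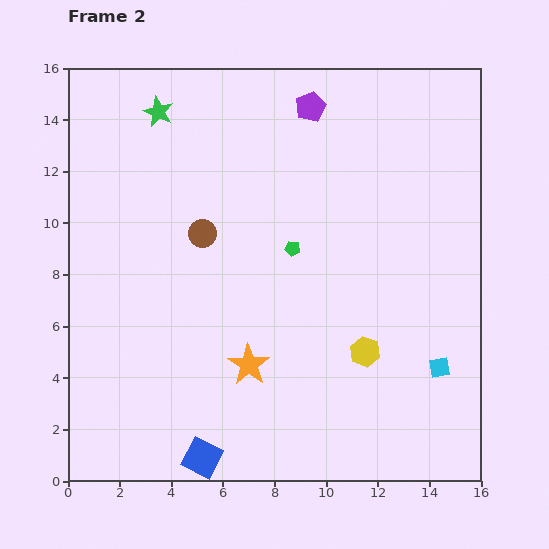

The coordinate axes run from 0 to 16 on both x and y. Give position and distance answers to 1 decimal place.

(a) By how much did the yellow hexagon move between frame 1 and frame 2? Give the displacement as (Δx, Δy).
(2.7, 0.0)

The yellow hexagon was at (8.8, 5.0) in frame 1 and (11.5, 5.0) in frame 2.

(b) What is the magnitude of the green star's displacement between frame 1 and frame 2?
1.8

The green star moved from (1.9, 15.1) to (3.5, 14.3), a distance of √(1.6² + 0.8²) ≈ 1.8.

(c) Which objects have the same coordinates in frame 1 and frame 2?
the cyan square, the blue square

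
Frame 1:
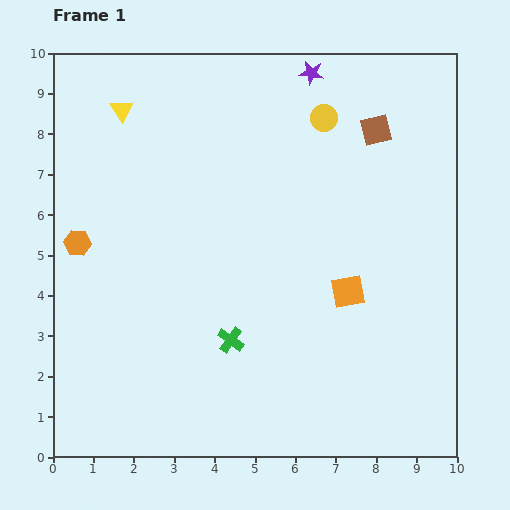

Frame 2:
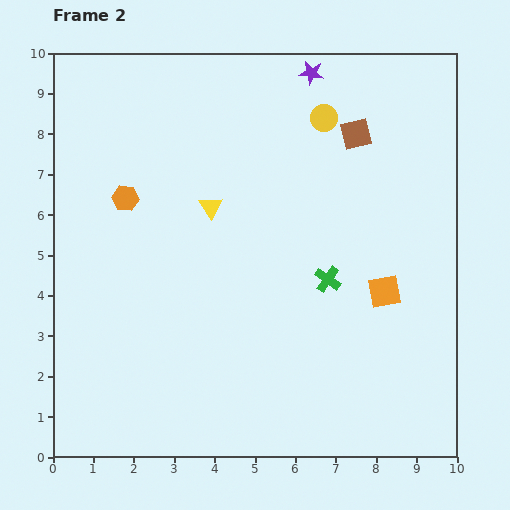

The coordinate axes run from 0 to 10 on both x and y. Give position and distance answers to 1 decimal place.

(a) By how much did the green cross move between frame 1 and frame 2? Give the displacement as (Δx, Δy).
(2.4, 1.5)

The green cross was at (4.4, 2.9) in frame 1 and (6.8, 4.4) in frame 2.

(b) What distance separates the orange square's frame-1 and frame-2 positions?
0.9

The orange square moved from (7.3, 4.1) to (8.2, 4.1), a distance of √(0.9² + 0.0²) ≈ 0.9.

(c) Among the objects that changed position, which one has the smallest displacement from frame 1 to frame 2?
the brown square

(moved 0.5)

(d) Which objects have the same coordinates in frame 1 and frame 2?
the purple star, the yellow circle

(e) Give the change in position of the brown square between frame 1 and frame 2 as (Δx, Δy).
(-0.5, -0.1)

The brown square was at (8.0, 8.1) in frame 1 and (7.5, 8.0) in frame 2.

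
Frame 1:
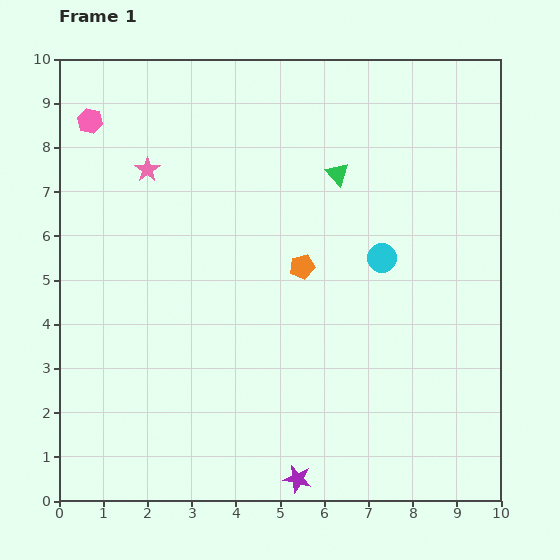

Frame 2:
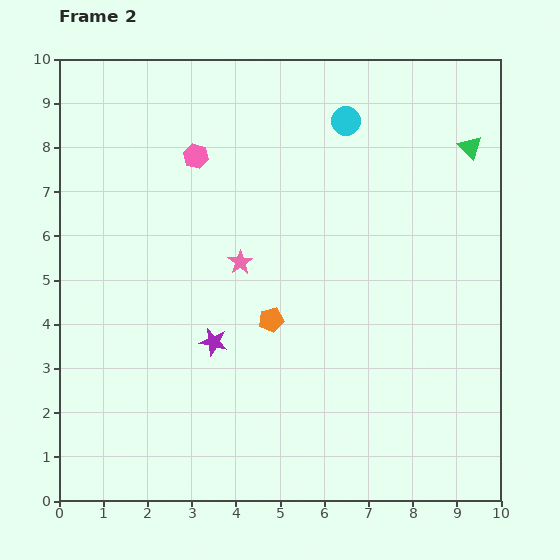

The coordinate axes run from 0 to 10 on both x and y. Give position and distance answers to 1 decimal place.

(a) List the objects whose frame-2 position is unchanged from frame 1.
none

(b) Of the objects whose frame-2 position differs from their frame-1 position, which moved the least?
the orange pentagon

(moved 1.4)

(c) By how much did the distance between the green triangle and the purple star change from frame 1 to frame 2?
+0.3

Distance in frame 1: 7.0. Distance in frame 2: 7.3.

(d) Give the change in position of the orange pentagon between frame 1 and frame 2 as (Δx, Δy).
(-0.7, -1.2)

The orange pentagon was at (5.5, 5.3) in frame 1 and (4.8, 4.1) in frame 2.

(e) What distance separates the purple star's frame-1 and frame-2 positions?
3.6

The purple star moved from (5.4, 0.5) to (3.5, 3.6), a distance of √(1.9² + 3.1²) ≈ 3.6.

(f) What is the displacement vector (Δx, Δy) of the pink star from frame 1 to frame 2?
(2.1, -2.1)

The pink star was at (2.0, 7.5) in frame 1 and (4.1, 5.4) in frame 2.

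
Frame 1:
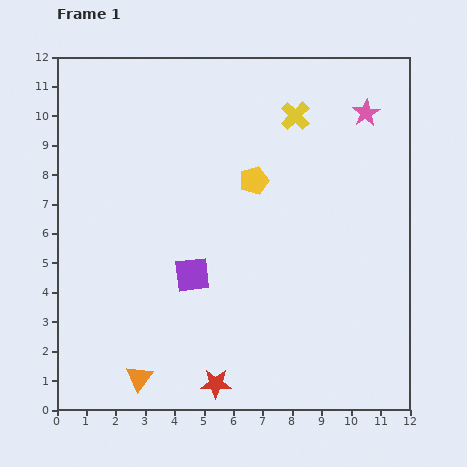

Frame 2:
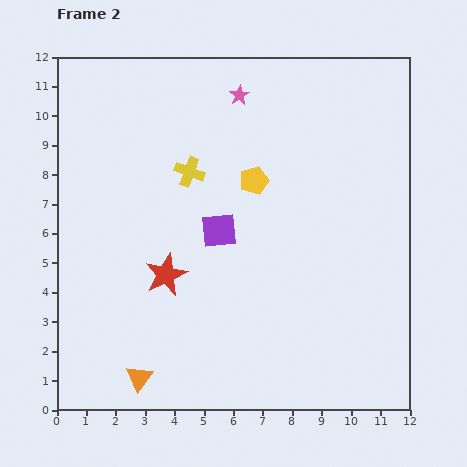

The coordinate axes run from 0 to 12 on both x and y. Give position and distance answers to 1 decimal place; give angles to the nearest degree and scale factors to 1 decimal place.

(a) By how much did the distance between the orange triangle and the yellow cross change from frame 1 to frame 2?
-3.2

Distance in frame 1: 10.4. Distance in frame 2: 7.2.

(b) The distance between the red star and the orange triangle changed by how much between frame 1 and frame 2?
+1.0

Distance in frame 1: 2.6. Distance in frame 2: 3.6.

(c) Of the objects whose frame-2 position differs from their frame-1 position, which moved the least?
the purple square

(moved 1.7)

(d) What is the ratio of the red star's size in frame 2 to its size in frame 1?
1.4×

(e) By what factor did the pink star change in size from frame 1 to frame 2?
0.7×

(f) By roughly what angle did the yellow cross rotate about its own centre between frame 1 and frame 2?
24° counter-clockwise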